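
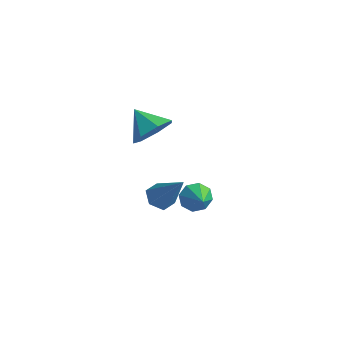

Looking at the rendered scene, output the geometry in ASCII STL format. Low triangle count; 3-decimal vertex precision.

solid 
facet normal -0.817 0.333 -0.472
outer loop
vertex -1.117 -0.058 -3.025
vertex -1.559 -0.261 -2.403
vertex -1.168 0.389 -2.621
endloop
endfacet
facet normal 0.888 0.360 -0.286
outer loop
vertex -1.117 -0.058 -3.025
vertex -1.168 0.389 -2.621
vertex -0.441 -0.719 -1.757
endloop
endfacet
facet normal -0.817 0.333 -0.471
outer loop
vertex -1.168 0.389 -2.621
vertex -1.559 -0.261 -2.403
vertex -1.448 0.455 -2.089
endloop
endfacet
facet normal 0.688 0.669 0.279
outer loop
vertex -1.168 0.389 -2.621
vertex -1.448 0.455 -2.089
vertex -0.441 -0.719 -1.757
endloop
endfacet
facet normal -0.817 0.333 -0.471
outer loop
vertex -1.448 0.455 -2.089
vertex -1.559 -0.261 -2.403
vertex -1.793 0.101 -1.741
endloop
endfacet
facet normal 0.310 0.495 0.811
outer loop
vertex -1.448 0.455 -2.089
vertex -1.793 0.101 -1.741
vertex -0.441 -0.719 -1.757
endloop
endfacet
facet normal -0.816 0.335 -0.471
outer loop
vertex -1.793 0.101 -1.741
vertex -1.559 -0.261 -2.403
vertex -2.002 -0.465 -1.781
endloop
endfacet
facet normal -0.025 -0.061 0.998
outer loop
vertex -1.793 0.101 -1.741
vertex -2.002 -0.465 -1.781
vertex -0.441 -0.719 -1.757
endloop
endfacet
facet normal -0.816 0.333 -0.472
outer loop
vertex -2.002 -0.465 -1.781
vertex -1.559 -0.261 -2.403
vertex -1.951 -0.912 -2.185
endloop
endfacet
facet normal -0.121 -0.673 0.730
outer loop
vertex -2.002 -0.465 -1.781
vertex -1.951 -0.912 -2.185
vertex -0.441 -0.719 -1.757
endloop
endfacet
facet normal -0.816 0.333 -0.472
outer loop
vertex -1.951 -0.912 -2.185
vertex -1.559 -0.261 -2.403
vertex -1.671 -0.978 -2.716
endloop
endfacet
facet normal 0.079 -0.983 0.164
outer loop
vertex -1.951 -0.912 -2.185
vertex -1.671 -0.978 -2.716
vertex -0.441 -0.719 -1.757
endloop
endfacet
facet normal -0.817 0.333 -0.470
outer loop
vertex -1.671 -0.978 -2.716
vertex -1.559 -0.261 -2.403
vertex -1.326 -0.624 -3.065
endloop
endfacet
facet normal 0.458 -0.809 -0.368
outer loop
vertex -1.671 -0.978 -2.716
vertex -1.326 -0.624 -3.065
vertex -0.441 -0.719 -1.757
endloop
endfacet
facet normal -0.816 0.335 -0.471
outer loop
vertex -1.326 -0.624 -3.065
vertex -1.559 -0.261 -2.403
vertex -1.117 -0.058 -3.025
endloop
endfacet
facet normal 0.793 -0.253 -0.555
outer loop
vertex -1.326 -0.624 -3.065
vertex -1.117 -0.058 -3.025
vertex -0.441 -0.719 -1.757
endloop
endfacet
facet normal -0.605 -0.120 -0.787
outer loop
vertex -0.872 -1.94 -1.485
vertex -1.28 -2.421 -1.098
vertex -1.444 -1.699 -1.082
endloop
endfacet
facet normal 0.354 0.934 -0.056
outer loop
vertex -0.872 -1.94 -1.485
vertex -1.444 -1.699 -1.082
vertex 0.04 -2.159 0.618
endloop
endfacet
facet normal -0.606 -0.120 -0.786
outer loop
vertex -1.444 -1.699 -1.082
vertex -1.28 -2.421 -1.098
vertex -1.852 -2.18 -0.694
endloop
endfacet
facet normal -0.380 0.754 0.536
outer loop
vertex -1.444 -1.699 -1.082
vertex -1.852 -2.18 -0.694
vertex 0.04 -2.159 0.618
endloop
endfacet
facet normal -0.606 -0.120 -0.786
outer loop
vertex -1.852 -2.18 -0.694
vertex -1.28 -2.421 -1.098
vertex -1.688 -2.902 -0.71
endloop
endfacet
facet normal -0.563 -0.146 0.814
outer loop
vertex -1.852 -2.18 -0.694
vertex -1.688 -2.902 -0.71
vertex 0.04 -2.159 0.618
endloop
endfacet
facet normal -0.605 -0.121 -0.787
outer loop
vertex -1.688 -2.902 -0.71
vertex -1.28 -2.421 -1.098
vertex -1.116 -3.142 -1.113
endloop
endfacet
facet normal -0.011 -0.866 0.500
outer loop
vertex -1.688 -2.902 -0.71
vertex -1.116 -3.142 -1.113
vertex 0.04 -2.159 0.618
endloop
endfacet
facet normal -0.605 -0.121 -0.787
outer loop
vertex -1.116 -3.142 -1.113
vertex -1.28 -2.421 -1.098
vertex -0.708 -2.662 -1.501
endloop
endfacet
facet normal 0.721 -0.687 -0.091
outer loop
vertex -1.116 -3.142 -1.113
vertex -0.708 -2.662 -1.501
vertex 0.04 -2.159 0.618
endloop
endfacet
facet normal -0.605 -0.120 -0.787
outer loop
vertex -0.708 -2.662 -1.501
vertex -1.28 -2.421 -1.098
vertex -0.872 -1.94 -1.485
endloop
endfacet
facet normal 0.904 0.214 -0.370
outer loop
vertex -0.708 -2.662 -1.501
vertex -0.872 -1.94 -1.485
vertex 0.04 -2.159 0.618
endloop
endfacet
facet normal 0.808 0.108 -0.579
outer loop
vertex -0.703 -2.944 4.155
vertex -1.314 -2.732 3.341
vertex -0.906 -2.073 4.034
endloop
endfacet
facet normal 0.018 0.142 0.990
outer loop
vertex -0.703 -2.944 4.155
vertex -0.906 -2.073 4.034
vertex -2.486 -2.888 4.179
endloop
endfacet
facet normal 0.809 0.108 -0.578
outer loop
vertex -0.906 -2.073 4.034
vertex -1.314 -2.732 3.341
vertex -1.416 -1.698 3.391
endloop
endfacet
facet normal -0.302 0.700 0.647
outer loop
vertex -0.906 -2.073 4.034
vertex -1.416 -1.698 3.391
vertex -2.486 -2.888 4.179
endloop
endfacet
facet normal 0.809 0.108 -0.578
outer loop
vertex -1.416 -1.698 3.391
vertex -1.314 -2.732 3.341
vertex -1.849 -2.102 2.71
endloop
endfacet
facet normal -0.725 0.687 0.053
outer loop
vertex -1.416 -1.698 3.391
vertex -1.849 -2.102 2.71
vertex -2.486 -2.888 4.179
endloop
endfacet
facet normal 0.809 0.108 -0.578
outer loop
vertex -1.849 -2.102 2.71
vertex -1.314 -2.732 3.341
vertex -1.879 -2.98 2.504
endloop
endfacet
facet normal -0.932 0.113 -0.344
outer loop
vertex -1.849 -2.102 2.71
vertex -1.879 -2.98 2.504
vertex -2.486 -2.888 4.179
endloop
endfacet
facet normal 0.809 0.109 -0.578
outer loop
vertex -1.879 -2.98 2.504
vertex -1.314 -2.732 3.341
vertex -1.483 -3.671 2.928
endloop
endfacet
facet normal -0.768 -0.591 -0.246
outer loop
vertex -1.879 -2.98 2.504
vertex -1.483 -3.671 2.928
vertex -2.486 -2.888 4.179
endloop
endfacet
facet normal 0.809 0.109 -0.578
outer loop
vertex -1.483 -3.671 2.928
vertex -1.314 -2.732 3.341
vertex -0.96 -3.655 3.663
endloop
endfacet
facet normal -0.357 -0.893 0.273
outer loop
vertex -1.483 -3.671 2.928
vertex -0.96 -3.655 3.663
vertex -2.486 -2.888 4.179
endloop
endfacet
facet normal 0.808 0.108 -0.579
outer loop
vertex -0.96 -3.655 3.663
vertex -1.314 -2.732 3.341
vertex -0.703 -2.944 4.155
endloop
endfacet
facet normal -0.007 -0.567 0.823
outer loop
vertex -0.96 -3.655 3.663
vertex -0.703 -2.944 4.155
vertex -2.486 -2.888 4.179
endloop
endfacet

endsolid


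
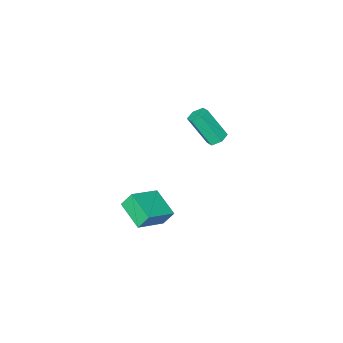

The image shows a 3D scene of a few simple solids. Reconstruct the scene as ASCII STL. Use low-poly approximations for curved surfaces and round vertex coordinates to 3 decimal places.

solid 
facet normal -0.283 0.460 -0.842
outer loop
vertex -2.246 -1.122 0.322
vertex -2.825 -1.328 0.404
vertex -2.653 -0.783 0.644
endloop
endfacet
facet normal 0.699 0.700 0.147
outer loop
vertex -2.246 -1.122 0.322
vertex -2.653 -0.783 0.644
vertex -1.677 -2.046 2.014
endloop
endfacet
facet normal 0.700 0.699 0.146
outer loop
vertex -1.677 -2.046 2.014
vertex -2.653 -0.783 0.644
vertex -2.084 -1.706 2.336
endloop
endfacet
facet normal 0.283 -0.459 0.842
outer loop
vertex -1.677 -2.046 2.014
vertex -2.084 -1.706 2.336
vertex -2.255 -2.252 2.096
endloop
endfacet
facet normal -0.283 0.460 -0.842
outer loop
vertex -2.653 -0.783 0.644
vertex -2.825 -1.328 0.404
vertex -3.232 -0.989 0.726
endloop
endfacet
facet normal -0.219 0.824 0.523
outer loop
vertex -2.653 -0.783 0.644
vertex -3.232 -0.989 0.726
vertex -2.084 -1.706 2.336
endloop
endfacet
facet normal -0.220 0.823 0.524
outer loop
vertex -2.084 -1.706 2.336
vertex -3.232 -0.989 0.726
vertex -2.662 -1.913 2.418
endloop
endfacet
facet normal 0.284 -0.459 0.842
outer loop
vertex -2.084 -1.706 2.336
vertex -2.662 -1.913 2.418
vertex -2.255 -2.252 2.096
endloop
endfacet
facet normal -0.283 0.460 -0.842
outer loop
vertex -3.232 -0.989 0.726
vertex -2.825 -1.328 0.404
vertex -3.403 -1.534 0.486
endloop
endfacet
facet normal -0.918 0.122 0.376
outer loop
vertex -3.232 -0.989 0.726
vertex -3.403 -1.534 0.486
vertex -2.662 -1.913 2.418
endloop
endfacet
facet normal -0.918 0.124 0.376
outer loop
vertex -2.662 -1.913 2.418
vertex -3.403 -1.534 0.486
vertex -2.834 -2.458 2.178
endloop
endfacet
facet normal 0.283 -0.460 0.842
outer loop
vertex -2.662 -1.913 2.418
vertex -2.834 -2.458 2.178
vertex -2.255 -2.252 2.096
endloop
endfacet
facet normal -0.283 0.459 -0.842
outer loop
vertex -3.403 -1.534 0.486
vertex -2.825 -1.328 0.404
vertex -2.996 -1.874 0.164
endloop
endfacet
facet normal -0.700 -0.699 -0.146
outer loop
vertex -3.403 -1.534 0.486
vertex -2.996 -1.874 0.164
vertex -2.834 -2.458 2.178
endloop
endfacet
facet normal -0.699 -0.700 -0.147
outer loop
vertex -2.834 -2.458 2.178
vertex -2.996 -1.874 0.164
vertex -2.427 -2.797 1.856
endloop
endfacet
facet normal 0.283 -0.460 0.842
outer loop
vertex -2.834 -2.458 2.178
vertex -2.427 -2.797 1.856
vertex -2.255 -2.252 2.096
endloop
endfacet
facet normal -0.284 0.459 -0.842
outer loop
vertex -2.996 -1.874 0.164
vertex -2.825 -1.328 0.404
vertex -2.418 -1.667 0.082
endloop
endfacet
facet normal 0.221 -0.823 -0.523
outer loop
vertex -2.996 -1.874 0.164
vertex -2.418 -1.667 0.082
vertex -2.427 -2.797 1.856
endloop
endfacet
facet normal 0.219 -0.823 -0.523
outer loop
vertex -2.427 -2.797 1.856
vertex -2.418 -1.667 0.082
vertex -1.848 -2.591 1.774
endloop
endfacet
facet normal 0.283 -0.460 0.842
outer loop
vertex -2.427 -2.797 1.856
vertex -1.848 -2.591 1.774
vertex -2.255 -2.252 2.096
endloop
endfacet
facet normal -0.283 0.460 -0.842
outer loop
vertex -2.418 -1.667 0.082
vertex -2.825 -1.328 0.404
vertex -2.246 -1.122 0.322
endloop
endfacet
facet normal 0.918 -0.124 -0.377
outer loop
vertex -2.418 -1.667 0.082
vertex -2.246 -1.122 0.322
vertex -1.848 -2.591 1.774
endloop
endfacet
facet normal 0.919 -0.123 -0.376
outer loop
vertex -1.848 -2.591 1.774
vertex -2.246 -1.122 0.322
vertex -1.677 -2.046 2.014
endloop
endfacet
facet normal 0.283 -0.460 0.842
outer loop
vertex -1.848 -2.591 1.774
vertex -1.677 -2.046 2.014
vertex -2.255 -2.252 2.096
endloop
endfacet
facet normal -0.401 0.373 0.837
outer loop
vertex 4.385 0.438 1.521
vertex 4.615 1.987 0.941
vertex 2.736 0.394 0.751
endloop
endfacet
facet normal -0.137 -0.928 0.347
outer loop
vertex 3.125 0.033 -0.061
vertex 4.385 0.438 1.521
vertex 2.736 0.394 0.751
endloop
endfacet
facet normal -0.401 0.373 0.837
outer loop
vertex 2.736 0.394 0.751
vertex 4.615 1.987 0.941
vertex 2.966 1.944 0.171
endloop
endfacet
facet normal -0.906 -0.024 -0.423
outer loop
vertex 2.966 1.944 0.171
vertex 3.125 0.033 -0.061
vertex 2.736 0.394 0.751
endloop
endfacet
facet normal 0.906 0.024 0.423
outer loop
vertex 4.385 0.438 1.521
vertex 5.004 1.626 0.129
vertex 4.615 1.987 0.941
endloop
endfacet
facet normal -0.138 -0.928 0.347
outer loop
vertex 4.774 0.076 0.709
vertex 4.385 0.438 1.521
vertex 3.125 0.033 -0.061
endloop
endfacet
facet normal 0.906 0.024 0.423
outer loop
vertex 4.774 0.076 0.709
vertex 5.004 1.626 0.129
vertex 4.385 0.438 1.521
endloop
endfacet
facet normal 0.138 0.928 -0.347
outer loop
vertex 4.615 1.987 0.941
vertex 5.004 1.626 0.129
vertex 2.966 1.944 0.171
endloop
endfacet
facet normal -0.906 -0.024 -0.423
outer loop
vertex 3.355 1.582 -0.641
vertex 3.125 0.033 -0.061
vertex 2.966 1.944 0.171
endloop
endfacet
facet normal 0.138 0.928 -0.348
outer loop
vertex 2.966 1.944 0.171
vertex 5.004 1.626 0.129
vertex 3.355 1.582 -0.641
endloop
endfacet
facet normal 0.401 -0.373 -0.837
outer loop
vertex 3.355 1.582 -0.641
vertex 4.774 0.076 0.709
vertex 3.125 0.033 -0.061
endloop
endfacet
facet normal 0.401 -0.373 -0.837
outer loop
vertex 5.004 1.626 0.129
vertex 4.774 0.076 0.709
vertex 3.355 1.582 -0.641
endloop
endfacet

endsolid


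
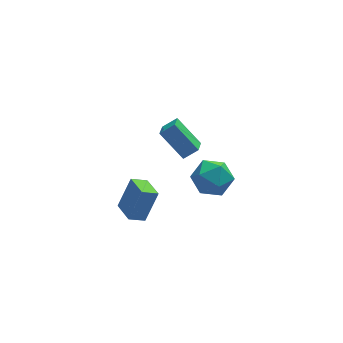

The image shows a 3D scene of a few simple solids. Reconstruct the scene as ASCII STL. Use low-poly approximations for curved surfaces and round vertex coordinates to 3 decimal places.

solid 
facet normal -0.792 0.055 -0.607
outer loop
vertex -2.225 -0.457 3.996
vertex -1.853 0.402 3.589
vertex -1.252 -1.527 2.629
endloop
endfacet
facet normal -0.365 -0.841 0.399
outer loop
vertex -0.467 -1.582 3.231
vertex -2.225 -0.457 3.996
vertex -1.252 -1.527 2.629
endloop
endfacet
facet normal -0.792 0.055 -0.607
outer loop
vertex -1.252 -1.527 2.629
vertex -1.853 0.402 3.589
vertex -0.88 -0.668 2.222
endloop
endfacet
facet normal 0.489 -0.537 -0.687
outer loop
vertex -0.88 -0.668 2.222
vertex -0.467 -1.582 3.231
vertex -1.252 -1.527 2.629
endloop
endfacet
facet normal -0.489 0.537 0.687
outer loop
vertex -2.225 -0.457 3.996
vertex -1.068 0.347 4.191
vertex -1.853 0.402 3.589
endloop
endfacet
facet normal -0.365 -0.841 0.399
outer loop
vertex -1.44 -0.512 4.598
vertex -2.225 -0.457 3.996
vertex -0.467 -1.582 3.231
endloop
endfacet
facet normal -0.489 0.537 0.687
outer loop
vertex -1.44 -0.512 4.598
vertex -1.068 0.347 4.191
vertex -2.225 -0.457 3.996
endloop
endfacet
facet normal 0.365 0.841 -0.399
outer loop
vertex -1.853 0.402 3.589
vertex -1.068 0.347 4.191
vertex -0.88 -0.668 2.222
endloop
endfacet
facet normal 0.489 -0.537 -0.687
outer loop
vertex -0.095 -0.723 2.824
vertex -0.467 -1.582 3.231
vertex -0.88 -0.668 2.222
endloop
endfacet
facet normal 0.365 0.841 -0.399
outer loop
vertex -0.88 -0.668 2.222
vertex -1.068 0.347 4.191
vertex -0.095 -0.723 2.824
endloop
endfacet
facet normal 0.792 -0.055 0.607
outer loop
vertex -0.095 -0.723 2.824
vertex -1.44 -0.512 4.598
vertex -0.467 -1.582 3.231
endloop
endfacet
facet normal 0.792 -0.055 0.607
outer loop
vertex -1.068 0.347 4.191
vertex -1.44 -0.512 4.598
vertex -0.095 -0.723 2.824
endloop
endfacet
facet normal -0.437 -0.247 -0.865
outer loop
vertex -3.922 -0.341 -3.434
vertex -4.167 1.11 -3.725
vertex -3.002 -0.282 -3.916
endloop
endfacet
facet normal 0.164 -0.967 0.194
outer loop
vertex -2.133 0.21 -2.195
vertex -3.922 -0.341 -3.434
vertex -3.002 -0.282 -3.916
endloop
endfacet
facet normal -0.437 -0.247 -0.865
outer loop
vertex -3.002 -0.282 -3.916
vertex -4.167 1.11 -3.725
vertex -3.247 1.169 -4.207
endloop
endfacet
facet normal 0.885 0.057 -0.463
outer loop
vertex -3.247 1.169 -4.207
vertex -2.133 0.21 -2.195
vertex -3.002 -0.282 -3.916
endloop
endfacet
facet normal -0.885 -0.057 0.463
outer loop
vertex -3.922 -0.341 -3.434
vertex -3.298 1.602 -2.004
vertex -4.167 1.11 -3.725
endloop
endfacet
facet normal 0.164 -0.967 0.194
outer loop
vertex -3.053 0.151 -1.713
vertex -3.922 -0.341 -3.434
vertex -2.133 0.21 -2.195
endloop
endfacet
facet normal -0.885 -0.057 0.463
outer loop
vertex -3.053 0.151 -1.713
vertex -3.298 1.602 -2.004
vertex -3.922 -0.341 -3.434
endloop
endfacet
facet normal -0.164 0.967 -0.194
outer loop
vertex -4.167 1.11 -3.725
vertex -3.298 1.602 -2.004
vertex -3.247 1.169 -4.207
endloop
endfacet
facet normal 0.885 0.057 -0.463
outer loop
vertex -2.378 1.661 -2.486
vertex -2.133 0.21 -2.195
vertex -3.247 1.169 -4.207
endloop
endfacet
facet normal -0.164 0.967 -0.194
outer loop
vertex -3.247 1.169 -4.207
vertex -3.298 1.602 -2.004
vertex -2.378 1.661 -2.486
endloop
endfacet
facet normal 0.437 0.247 0.865
outer loop
vertex -2.378 1.661 -2.486
vertex -3.053 0.151 -1.713
vertex -2.133 0.21 -2.195
endloop
endfacet
facet normal 0.437 0.247 0.865
outer loop
vertex -3.298 1.602 -2.004
vertex -3.053 0.151 -1.713
vertex -2.378 1.661 -2.486
endloop
endfacet
facet normal -0.973 -0.190 0.128
outer loop
vertex -0.421 0.105 -1.0
vertex -0.216 -1.106 -1.241
vertex -0.144 -0.681 -0.066
endloop
endfacet
facet normal -0.767 0.361 0.531
outer loop
vertex -0.421 0.105 -1.0
vertex -0.144 -0.681 -0.066
vertex 0.37 0.459 -0.098
endloop
endfacet
facet normal -0.498 0.861 0.099
outer loop
vertex -0.421 0.105 -1.0
vertex 0.37 0.459 -0.098
vertex 0.617 0.739 -1.292
endloop
endfacet
facet normal -0.539 0.619 -0.571
outer loop
vertex -0.421 0.105 -1.0
vertex 0.617 0.739 -1.292
vertex 0.255 -0.228 -1.999
endloop
endfacet
facet normal -0.833 -0.031 -0.553
outer loop
vertex -0.421 0.105 -1.0
vertex 0.255 -0.228 -1.999
vertex -0.216 -1.106 -1.241
endloop
endfacet
facet normal -0.243 0.137 0.960
outer loop
vertex 0.37 0.459 -0.098
vertex -0.144 -0.681 -0.066
vertex 1.065 -0.532 0.219
endloop
endfacet
facet normal -0.577 -0.756 0.309
outer loop
vertex -0.144 -0.681 -0.066
vertex -0.216 -1.106 -1.241
vertex 0.703 -1.499 -0.488
endloop
endfacet
facet normal -0.349 -0.498 -0.794
outer loop
vertex -0.216 -1.106 -1.241
vertex 0.255 -0.228 -1.999
vertex 0.95 -1.219 -1.682
endloop
endfacet
facet normal 0.126 0.554 -0.823
outer loop
vertex 0.255 -0.228 -1.999
vertex 0.617 0.739 -1.292
vertex 1.464 -0.079 -1.714
endloop
endfacet
facet normal 0.191 0.946 0.261
outer loop
vertex 0.617 0.739 -1.292
vertex 0.37 0.459 -0.098
vertex 1.536 0.346 -0.539
endloop
endfacet
facet normal 0.539 -0.619 0.571
outer loop
vertex 1.741 -0.865 -0.78
vertex 1.065 -0.532 0.219
vertex 0.703 -1.499 -0.488
endloop
endfacet
facet normal 0.498 -0.861 -0.099
outer loop
vertex 1.741 -0.865 -0.78
vertex 0.703 -1.499 -0.488
vertex 0.95 -1.219 -1.682
endloop
endfacet
facet normal 0.767 -0.361 -0.531
outer loop
vertex 1.741 -0.865 -0.78
vertex 0.95 -1.219 -1.682
vertex 1.464 -0.079 -1.714
endloop
endfacet
facet normal 0.973 0.190 -0.128
outer loop
vertex 1.741 -0.865 -0.78
vertex 1.464 -0.079 -1.714
vertex 1.536 0.346 -0.539
endloop
endfacet
facet normal 0.833 0.031 0.553
outer loop
vertex 1.741 -0.865 -0.78
vertex 1.536 0.346 -0.539
vertex 1.065 -0.532 0.219
endloop
endfacet
facet normal -0.126 -0.554 0.823
outer loop
vertex 0.703 -1.499 -0.488
vertex 1.065 -0.532 0.219
vertex -0.144 -0.681 -0.066
endloop
endfacet
facet normal -0.191 -0.946 -0.261
outer loop
vertex 0.95 -1.219 -1.682
vertex 0.703 -1.499 -0.488
vertex -0.216 -1.106 -1.241
endloop
endfacet
facet normal 0.243 -0.137 -0.960
outer loop
vertex 1.464 -0.079 -1.714
vertex 0.95 -1.219 -1.682
vertex 0.255 -0.228 -1.999
endloop
endfacet
facet normal 0.577 0.756 -0.309
outer loop
vertex 1.536 0.346 -0.539
vertex 1.464 -0.079 -1.714
vertex 0.617 0.739 -1.292
endloop
endfacet
facet normal 0.349 0.498 0.794
outer loop
vertex 1.065 -0.532 0.219
vertex 1.536 0.346 -0.539
vertex 0.37 0.459 -0.098
endloop
endfacet

endsolid


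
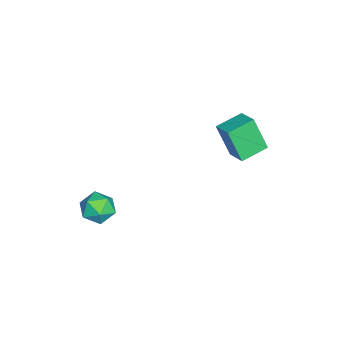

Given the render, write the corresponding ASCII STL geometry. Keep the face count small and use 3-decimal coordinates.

solid 
facet normal 0.427 0.777 0.462
outer loop
vertex 3.341 0.049 -0.348
vertex 3.217 -0.27 0.304
vertex 3.845 -0.401 -0.057
endloop
endfacet
facet normal 0.712 0.677 -0.186
outer loop
vertex 3.341 0.049 -0.348
vertex 3.845 -0.401 -0.057
vertex 3.692 -0.437 -0.775
endloop
endfacet
facet normal 0.186 0.721 -0.668
outer loop
vertex 3.341 0.049 -0.348
vertex 3.692 -0.437 -0.775
vertex 2.968 -0.328 -0.859
endloop
endfacet
facet normal -0.423 0.849 -0.317
outer loop
vertex 3.341 0.049 -0.348
vertex 2.968 -0.328 -0.859
vertex 2.675 -0.225 -0.192
endloop
endfacet
facet normal -0.274 0.883 0.380
outer loop
vertex 3.341 0.049 -0.348
vertex 2.675 -0.225 -0.192
vertex 3.217 -0.27 0.304
endloop
endfacet
facet normal 0.978 0.016 -0.209
outer loop
vertex 3.692 -0.437 -0.775
vertex 3.845 -0.401 -0.057
vertex 3.785 -1.055 -0.388
endloop
endfacet
facet normal 0.518 0.178 0.837
outer loop
vertex 3.845 -0.401 -0.057
vertex 3.217 -0.27 0.304
vertex 3.492 -0.952 0.279
endloop
endfacet
facet normal -0.617 0.349 0.706
outer loop
vertex 3.217 -0.27 0.304
vertex 2.675 -0.225 -0.192
vertex 2.768 -0.843 0.195
endloop
endfacet
facet normal -0.858 0.292 -0.422
outer loop
vertex 2.675 -0.225 -0.192
vertex 2.968 -0.328 -0.859
vertex 2.615 -0.879 -0.523
endloop
endfacet
facet normal 0.128 0.088 -0.988
outer loop
vertex 2.968 -0.328 -0.859
vertex 3.692 -0.437 -0.775
vertex 3.243 -1.01 -0.884
endloop
endfacet
facet normal 0.423 -0.849 0.317
outer loop
vertex 3.119 -1.329 -0.232
vertex 3.785 -1.055 -0.388
vertex 3.492 -0.952 0.279
endloop
endfacet
facet normal -0.186 -0.721 0.668
outer loop
vertex 3.119 -1.329 -0.232
vertex 3.492 -0.952 0.279
vertex 2.768 -0.843 0.195
endloop
endfacet
facet normal -0.712 -0.677 0.186
outer loop
vertex 3.119 -1.329 -0.232
vertex 2.768 -0.843 0.195
vertex 2.615 -0.879 -0.523
endloop
endfacet
facet normal -0.427 -0.777 -0.462
outer loop
vertex 3.119 -1.329 -0.232
vertex 2.615 -0.879 -0.523
vertex 3.243 -1.01 -0.884
endloop
endfacet
facet normal 0.274 -0.883 -0.380
outer loop
vertex 3.119 -1.329 -0.232
vertex 3.243 -1.01 -0.884
vertex 3.785 -1.055 -0.388
endloop
endfacet
facet normal 0.858 -0.292 0.422
outer loop
vertex 3.492 -0.952 0.279
vertex 3.785 -1.055 -0.388
vertex 3.845 -0.401 -0.057
endloop
endfacet
facet normal -0.128 -0.088 0.988
outer loop
vertex 2.768 -0.843 0.195
vertex 3.492 -0.952 0.279
vertex 3.217 -0.27 0.304
endloop
endfacet
facet normal -0.978 -0.016 0.209
outer loop
vertex 2.615 -0.879 -0.523
vertex 2.768 -0.843 0.195
vertex 2.675 -0.225 -0.192
endloop
endfacet
facet normal -0.518 -0.178 -0.837
outer loop
vertex 3.243 -1.01 -0.884
vertex 2.615 -0.879 -0.523
vertex 2.968 -0.328 -0.859
endloop
endfacet
facet normal 0.617 -0.349 -0.706
outer loop
vertex 3.785 -1.055 -0.388
vertex 3.243 -1.01 -0.884
vertex 3.692 -0.437 -0.775
endloop
endfacet
facet normal -0.728 -0.588 -0.354
outer loop
vertex -1.504 2.822 0.754
vertex -2.298 3.661 0.993
vertex -1.3 3.415 -0.652
endloop
endfacet
facet normal 0.673 -0.711 -0.202
outer loop
vertex -0.602 3.979 -0.313
vertex -1.504 2.822 0.754
vertex -1.3 3.415 -0.652
endloop
endfacet
facet normal -0.727 -0.589 -0.353
outer loop
vertex -1.3 3.415 -0.652
vertex -2.298 3.661 0.993
vertex -2.095 4.254 -0.413
endloop
endfacet
facet normal 0.132 0.385 -0.913
outer loop
vertex -2.095 4.254 -0.413
vertex -0.602 3.979 -0.313
vertex -1.3 3.415 -0.652
endloop
endfacet
facet normal -0.132 -0.385 0.913
outer loop
vertex -1.504 2.822 0.754
vertex -1.6 4.225 1.332
vertex -2.298 3.661 0.993
endloop
endfacet
facet normal 0.673 -0.712 -0.203
outer loop
vertex -0.805 3.386 1.093
vertex -1.504 2.822 0.754
vertex -0.602 3.979 -0.313
endloop
endfacet
facet normal -0.132 -0.385 0.913
outer loop
vertex -0.805 3.386 1.093
vertex -1.6 4.225 1.332
vertex -1.504 2.822 0.754
endloop
endfacet
facet normal -0.673 0.711 0.203
outer loop
vertex -2.298 3.661 0.993
vertex -1.6 4.225 1.332
vertex -2.095 4.254 -0.413
endloop
endfacet
facet normal 0.132 0.385 -0.913
outer loop
vertex -1.396 4.818 -0.074
vertex -0.602 3.979 -0.313
vertex -2.095 4.254 -0.413
endloop
endfacet
facet normal -0.673 0.712 0.203
outer loop
vertex -2.095 4.254 -0.413
vertex -1.6 4.225 1.332
vertex -1.396 4.818 -0.074
endloop
endfacet
facet normal 0.728 0.588 0.353
outer loop
vertex -1.396 4.818 -0.074
vertex -0.805 3.386 1.093
vertex -0.602 3.979 -0.313
endloop
endfacet
facet normal 0.727 0.588 0.354
outer loop
vertex -1.6 4.225 1.332
vertex -0.805 3.386 1.093
vertex -1.396 4.818 -0.074
endloop
endfacet

endsolid


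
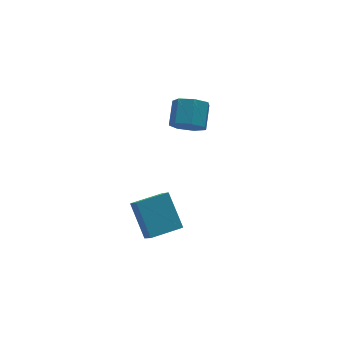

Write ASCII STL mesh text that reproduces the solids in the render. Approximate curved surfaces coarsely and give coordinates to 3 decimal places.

solid 
facet normal -0.993 0.100 -0.069
outer loop
vertex -2.605 -0.605 -2.377
vertex -2.417 0.435 -3.579
vertex -2.67 -2.24 -3.803
endloop
endfacet
facet normal -0.118 -0.650 0.751
outer loop
vertex -0.923 -2.415 -3.681
vertex -2.605 -0.605 -2.377
vertex -2.67 -2.24 -3.803
endloop
endfacet
facet normal -0.993 0.100 -0.069
outer loop
vertex -2.67 -2.24 -3.803
vertex -2.417 0.435 -3.579
vertex -2.482 -1.2 -5.004
endloop
endfacet
facet normal -0.030 -0.753 -0.657
outer loop
vertex -2.482 -1.2 -5.004
vertex -0.923 -2.415 -3.681
vertex -2.67 -2.24 -3.803
endloop
endfacet
facet normal 0.030 0.754 0.657
outer loop
vertex -2.605 -0.605 -2.377
vertex -0.67 0.26 -3.457
vertex -2.417 0.435 -3.579
endloop
endfacet
facet normal -0.117 -0.650 0.751
outer loop
vertex -0.858 -0.78 -2.256
vertex -2.605 -0.605 -2.377
vertex -0.923 -2.415 -3.681
endloop
endfacet
facet normal 0.030 0.753 0.657
outer loop
vertex -0.858 -0.78 -2.256
vertex -0.67 0.26 -3.457
vertex -2.605 -0.605 -2.377
endloop
endfacet
facet normal 0.118 0.650 -0.751
outer loop
vertex -2.417 0.435 -3.579
vertex -0.67 0.26 -3.457
vertex -2.482 -1.2 -5.004
endloop
endfacet
facet normal -0.030 -0.754 -0.657
outer loop
vertex -0.735 -1.375 -4.883
vertex -0.923 -2.415 -3.681
vertex -2.482 -1.2 -5.004
endloop
endfacet
facet normal 0.117 0.650 -0.751
outer loop
vertex -2.482 -1.2 -5.004
vertex -0.67 0.26 -3.457
vertex -0.735 -1.375 -4.883
endloop
endfacet
facet normal 0.993 -0.100 0.069
outer loop
vertex -0.735 -1.375 -4.883
vertex -0.858 -0.78 -2.256
vertex -0.923 -2.415 -3.681
endloop
endfacet
facet normal 0.993 -0.100 0.069
outer loop
vertex -0.67 0.26 -3.457
vertex -0.858 -0.78 -2.256
vertex -0.735 -1.375 -4.883
endloop
endfacet
facet normal -0.509 -0.675 -0.534
outer loop
vertex 1.523 -0.368 1.495
vertex 0.69 -0.022 1.852
vertex 1.166 0.252 1.052
endloop
endfacet
facet normal 0.749 -0.042 -0.662
outer loop
vertex 1.523 -0.368 1.495
vertex 1.166 0.252 1.052
vertex 2.282 0.636 2.291
endloop
endfacet
facet normal 0.749 -0.041 -0.662
outer loop
vertex 2.282 0.636 2.291
vertex 1.166 0.252 1.052
vertex 1.925 1.257 1.849
endloop
endfacet
facet normal 0.510 0.674 0.535
outer loop
vertex 2.282 0.636 2.291
vertex 1.925 1.257 1.849
vertex 1.45 0.982 2.648
endloop
endfacet
facet normal -0.510 -0.674 -0.534
outer loop
vertex 1.166 0.252 1.052
vertex 0.69 -0.022 1.852
vertex 0.451 0.666 1.212
endloop
endfacet
facet normal 0.135 0.551 -0.823
outer loop
vertex 1.166 0.252 1.052
vertex 0.451 0.666 1.212
vertex 1.925 1.257 1.849
endloop
endfacet
facet normal 0.135 0.551 -0.823
outer loop
vertex 1.925 1.257 1.849
vertex 0.451 0.666 1.212
vertex 1.21 1.671 2.009
endloop
endfacet
facet normal 0.510 0.674 0.535
outer loop
vertex 1.925 1.257 1.849
vertex 1.21 1.671 2.009
vertex 1.45 0.982 2.648
endloop
endfacet
facet normal -0.509 -0.674 -0.535
outer loop
vertex 0.451 0.666 1.212
vertex 0.69 -0.022 1.852
vertex -0.084 0.562 1.853
endloop
endfacet
facet normal -0.580 0.728 -0.366
outer loop
vertex 0.451 0.666 1.212
vertex -0.084 0.562 1.853
vertex 1.21 1.671 2.009
endloop
endfacet
facet normal -0.580 0.728 -0.365
outer loop
vertex 1.21 1.671 2.009
vertex -0.084 0.562 1.853
vertex 0.675 1.566 2.65
endloop
endfacet
facet normal 0.509 0.674 0.535
outer loop
vertex 1.21 1.671 2.009
vertex 0.675 1.566 2.65
vertex 1.45 0.982 2.648
endloop
endfacet
facet normal -0.509 -0.674 -0.535
outer loop
vertex -0.084 0.562 1.853
vertex 0.69 -0.022 1.852
vertex -0.036 0.018 2.493
endloop
endfacet
facet normal -0.859 0.357 0.368
outer loop
vertex -0.084 0.562 1.853
vertex -0.036 0.018 2.493
vertex 0.675 1.566 2.65
endloop
endfacet
facet normal -0.859 0.357 0.368
outer loop
vertex 0.675 1.566 2.65
vertex -0.036 0.018 2.493
vertex 0.723 1.022 3.29
endloop
endfacet
facet normal 0.509 0.674 0.535
outer loop
vertex 0.675 1.566 2.65
vertex 0.723 1.022 3.29
vertex 1.45 0.982 2.648
endloop
endfacet
facet normal -0.510 -0.674 -0.535
outer loop
vertex -0.036 0.018 2.493
vertex 0.69 -0.022 1.852
vertex 0.559 -0.557 2.65
endloop
endfacet
facet normal -0.491 -0.283 0.824
outer loop
vertex -0.036 0.018 2.493
vertex 0.559 -0.557 2.65
vertex 0.723 1.022 3.29
endloop
endfacet
facet normal -0.491 -0.283 0.824
outer loop
vertex 0.723 1.022 3.29
vertex 0.559 -0.557 2.65
vertex 1.318 0.448 3.447
endloop
endfacet
facet normal 0.509 0.674 0.535
outer loop
vertex 0.723 1.022 3.29
vertex 1.318 0.448 3.447
vertex 1.45 0.982 2.648
endloop
endfacet
facet normal -0.509 -0.674 -0.535
outer loop
vertex 0.559 -0.557 2.65
vertex 0.69 -0.022 1.852
vertex 1.253 -0.728 2.206
endloop
endfacet
facet normal 0.247 -0.710 0.660
outer loop
vertex 0.559 -0.557 2.65
vertex 1.253 -0.728 2.206
vertex 1.318 0.448 3.447
endloop
endfacet
facet normal 0.246 -0.710 0.660
outer loop
vertex 1.318 0.448 3.447
vertex 1.253 -0.728 2.206
vertex 2.012 0.276 3.003
endloop
endfacet
facet normal 0.509 0.674 0.535
outer loop
vertex 1.318 0.448 3.447
vertex 2.012 0.276 3.003
vertex 1.45 0.982 2.648
endloop
endfacet
facet normal -0.509 -0.674 -0.535
outer loop
vertex 1.253 -0.728 2.206
vertex 0.69 -0.022 1.852
vertex 1.523 -0.368 1.495
endloop
endfacet
facet normal 0.798 -0.602 -0.002
outer loop
vertex 1.253 -0.728 2.206
vertex 1.523 -0.368 1.495
vertex 2.012 0.276 3.003
endloop
endfacet
facet normal 0.798 -0.602 -0.002
outer loop
vertex 2.012 0.276 3.003
vertex 1.523 -0.368 1.495
vertex 2.282 0.636 2.291
endloop
endfacet
facet normal 0.510 0.674 0.534
outer loop
vertex 2.012 0.276 3.003
vertex 2.282 0.636 2.291
vertex 1.45 0.982 2.648
endloop
endfacet

endsolid


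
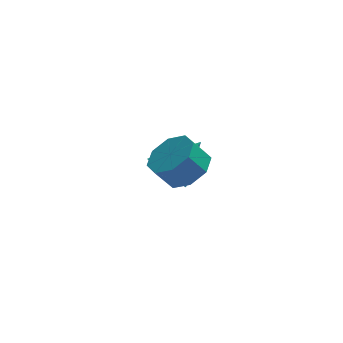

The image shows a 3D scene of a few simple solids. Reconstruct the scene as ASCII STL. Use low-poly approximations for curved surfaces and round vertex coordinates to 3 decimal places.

solid 
facet normal 0.579 0.076 -0.812
outer loop
vertex 2.358 -0.891 0.504
vertex 1.592 -0.871 -0.04
vertex 2.116 -0.222 0.394
endloop
endfacet
facet normal 0.743 0.361 0.563
outer loop
vertex 2.358 -0.891 0.504
vertex 2.116 -0.222 0.394
vertex 1.774 -0.968 1.324
endloop
endfacet
facet normal 0.743 0.362 0.563
outer loop
vertex 1.774 -0.968 1.324
vertex 2.116 -0.222 0.394
vertex 1.532 -0.3 1.214
endloop
endfacet
facet normal -0.579 -0.076 0.812
outer loop
vertex 1.774 -0.968 1.324
vertex 1.532 -0.3 1.214
vertex 1.008 -0.949 0.78
endloop
endfacet
facet normal 0.579 0.076 -0.812
outer loop
vertex 2.116 -0.222 0.394
vertex 1.592 -0.871 -0.04
vertex 1.566 0.066 0.029
endloop
endfacet
facet normal 0.286 0.913 0.290
outer loop
vertex 2.116 -0.222 0.394
vertex 1.566 0.066 0.029
vertex 1.532 -0.3 1.214
endloop
endfacet
facet normal 0.286 0.913 0.290
outer loop
vertex 1.532 -0.3 1.214
vertex 1.566 0.066 0.029
vertex 0.982 -0.012 0.85
endloop
endfacet
facet normal -0.578 -0.077 0.812
outer loop
vertex 1.532 -0.3 1.214
vertex 0.982 -0.012 0.85
vertex 1.008 -0.949 0.78
endloop
endfacet
facet normal 0.578 0.076 -0.813
outer loop
vertex 1.566 0.066 0.029
vertex 1.592 -0.871 -0.04
vertex 1.032 -0.195 -0.375
endloop
endfacet
facet normal -0.338 0.929 -0.153
outer loop
vertex 1.566 0.066 0.029
vertex 1.032 -0.195 -0.375
vertex 0.982 -0.012 0.85
endloop
endfacet
facet normal -0.337 0.929 -0.153
outer loop
vertex 0.982 -0.012 0.85
vertex 1.032 -0.195 -0.375
vertex 0.448 -0.272 0.445
endloop
endfacet
facet normal -0.579 -0.077 0.812
outer loop
vertex 0.982 -0.012 0.85
vertex 0.448 -0.272 0.445
vertex 1.008 -0.949 0.78
endloop
endfacet
facet normal 0.579 0.077 -0.812
outer loop
vertex 1.032 -0.195 -0.375
vertex 1.592 -0.871 -0.04
vertex 0.826 -0.852 -0.584
endloop
endfacet
facet normal -0.764 0.401 -0.506
outer loop
vertex 1.032 -0.195 -0.375
vertex 0.826 -0.852 -0.584
vertex 0.448 -0.272 0.445
endloop
endfacet
facet normal -0.764 0.401 -0.506
outer loop
vertex 0.448 -0.272 0.445
vertex 0.826 -0.852 -0.584
vertex 0.242 -0.929 0.236
endloop
endfacet
facet normal -0.579 -0.077 0.812
outer loop
vertex 0.448 -0.272 0.445
vertex 0.242 -0.929 0.236
vertex 1.008 -0.949 0.78
endloop
endfacet
facet normal 0.579 0.076 -0.812
outer loop
vertex 0.826 -0.852 -0.584
vertex 1.592 -0.871 -0.04
vertex 1.068 -1.52 -0.474
endloop
endfacet
facet normal -0.743 -0.362 -0.563
outer loop
vertex 0.826 -0.852 -0.584
vertex 1.068 -1.52 -0.474
vertex 0.242 -0.929 0.236
endloop
endfacet
facet normal -0.743 -0.361 -0.563
outer loop
vertex 0.242 -0.929 0.236
vertex 1.068 -1.52 -0.474
vertex 0.484 -1.598 0.346
endloop
endfacet
facet normal -0.579 -0.076 0.812
outer loop
vertex 0.242 -0.929 0.236
vertex 0.484 -1.598 0.346
vertex 1.008 -0.949 0.78
endloop
endfacet
facet normal 0.578 0.077 -0.812
outer loop
vertex 1.068 -1.52 -0.474
vertex 1.592 -0.871 -0.04
vertex 1.618 -1.808 -0.11
endloop
endfacet
facet normal -0.286 -0.913 -0.290
outer loop
vertex 1.068 -1.52 -0.474
vertex 1.618 -1.808 -0.11
vertex 0.484 -1.598 0.346
endloop
endfacet
facet normal -0.286 -0.913 -0.290
outer loop
vertex 0.484 -1.598 0.346
vertex 1.618 -1.808 -0.11
vertex 1.034 -1.886 0.711
endloop
endfacet
facet normal -0.579 -0.076 0.812
outer loop
vertex 0.484 -1.598 0.346
vertex 1.034 -1.886 0.711
vertex 1.008 -0.949 0.78
endloop
endfacet
facet normal 0.579 0.077 -0.812
outer loop
vertex 1.618 -1.808 -0.11
vertex 1.592 -0.871 -0.04
vertex 2.152 -1.548 0.295
endloop
endfacet
facet normal 0.337 -0.929 0.152
outer loop
vertex 1.618 -1.808 -0.11
vertex 2.152 -1.548 0.295
vertex 1.034 -1.886 0.711
endloop
endfacet
facet normal 0.338 -0.929 0.153
outer loop
vertex 1.034 -1.886 0.711
vertex 2.152 -1.548 0.295
vertex 1.568 -1.625 1.115
endloop
endfacet
facet normal -0.578 -0.076 0.813
outer loop
vertex 1.034 -1.886 0.711
vertex 1.568 -1.625 1.115
vertex 1.008 -0.949 0.78
endloop
endfacet
facet normal 0.579 0.077 -0.812
outer loop
vertex 2.152 -1.548 0.295
vertex 1.592 -0.871 -0.04
vertex 2.358 -0.891 0.504
endloop
endfacet
facet normal 0.764 -0.401 0.506
outer loop
vertex 2.152 -1.548 0.295
vertex 2.358 -0.891 0.504
vertex 1.568 -1.625 1.115
endloop
endfacet
facet normal 0.764 -0.401 0.506
outer loop
vertex 1.568 -1.625 1.115
vertex 2.358 -0.891 0.504
vertex 1.774 -0.968 1.324
endloop
endfacet
facet normal -0.579 -0.077 0.812
outer loop
vertex 1.568 -1.625 1.115
vertex 1.774 -0.968 1.324
vertex 1.008 -0.949 0.78
endloop
endfacet
facet normal -0.698 -0.453 -0.555
outer loop
vertex 1.55 3.206 -4.002
vertex 1.065 2.988 -3.215
vertex 0.894 3.806 -3.667
endloop
endfacet
facet normal 0.461 0.760 -0.458
outer loop
vertex 1.55 3.206 -4.002
vertex 0.894 3.806 -3.667
vertex 2.335 3.812 -2.205
endloop
endfacet
facet normal -0.697 -0.453 -0.556
outer loop
vertex 0.894 3.806 -3.667
vertex 1.065 2.988 -3.215
vertex 0.409 3.587 -2.88
endloop
endfacet
facet normal -0.171 0.971 0.165
outer loop
vertex 0.894 3.806 -3.667
vertex 0.409 3.587 -2.88
vertex 2.335 3.812 -2.205
endloop
endfacet
facet normal -0.697 -0.453 -0.555
outer loop
vertex 0.409 3.587 -2.88
vertex 1.065 2.988 -3.215
vertex 0.58 2.77 -2.428
endloop
endfacet
facet normal -0.344 0.398 0.850
outer loop
vertex 0.409 3.587 -2.88
vertex 0.58 2.77 -2.428
vertex 2.335 3.812 -2.205
endloop
endfacet
facet normal -0.697 -0.453 -0.555
outer loop
vertex 0.58 2.77 -2.428
vertex 1.065 2.988 -3.215
vertex 1.237 2.17 -2.763
endloop
endfacet
facet normal 0.113 -0.387 0.915
outer loop
vertex 0.58 2.77 -2.428
vertex 1.237 2.17 -2.763
vertex 2.335 3.812 -2.205
endloop
endfacet
facet normal -0.698 -0.453 -0.555
outer loop
vertex 1.237 2.17 -2.763
vertex 1.065 2.988 -3.215
vertex 1.721 2.388 -3.55
endloop
endfacet
facet normal 0.746 -0.598 0.293
outer loop
vertex 1.237 2.17 -2.763
vertex 1.721 2.388 -3.55
vertex 2.335 3.812 -2.205
endloop
endfacet
facet normal -0.698 -0.453 -0.555
outer loop
vertex 1.721 2.388 -3.55
vertex 1.065 2.988 -3.215
vertex 1.55 3.206 -4.002
endloop
endfacet
facet normal 0.919 -0.025 -0.393
outer loop
vertex 1.721 2.388 -3.55
vertex 1.55 3.206 -4.002
vertex 2.335 3.812 -2.205
endloop
endfacet

endsolid


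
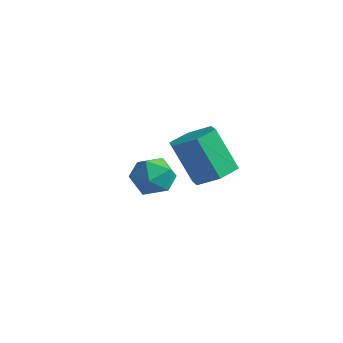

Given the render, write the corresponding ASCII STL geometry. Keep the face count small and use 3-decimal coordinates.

solid 
facet normal 0.518 0.023 -0.855
outer loop
vertex 2.217 2.424 1.407
vertex 1.472 2.081 0.947
vertex 1.581 3.011 1.038
endloop
endfacet
facet normal 0.525 0.781 0.338
outer loop
vertex 2.217 2.424 1.407
vertex 1.581 3.011 1.038
vertex 1.233 2.381 3.032
endloop
endfacet
facet normal 0.525 0.781 0.338
outer loop
vertex 1.233 2.381 3.032
vertex 1.581 3.011 1.038
vertex 0.598 2.968 2.663
endloop
endfacet
facet normal -0.517 -0.022 0.856
outer loop
vertex 1.233 2.381 3.032
vertex 0.598 2.968 2.663
vertex 0.488 2.039 2.573
endloop
endfacet
facet normal 0.517 0.023 -0.856
outer loop
vertex 1.581 3.011 1.038
vertex 1.472 2.081 0.947
vertex 0.836 2.668 0.579
endloop
endfacet
facet normal -0.323 0.931 -0.171
outer loop
vertex 1.581 3.011 1.038
vertex 0.836 2.668 0.579
vertex 0.598 2.968 2.663
endloop
endfacet
facet normal -0.323 0.931 -0.171
outer loop
vertex 0.598 2.968 2.663
vertex 0.836 2.668 0.579
vertex -0.147 2.625 2.204
endloop
endfacet
facet normal -0.517 -0.022 0.856
outer loop
vertex 0.598 2.968 2.663
vertex -0.147 2.625 2.204
vertex 0.488 2.039 2.573
endloop
endfacet
facet normal 0.517 0.023 -0.856
outer loop
vertex 0.836 2.668 0.579
vertex 1.472 2.081 0.947
vertex 0.727 1.739 0.488
endloop
endfacet
facet normal -0.848 0.149 -0.509
outer loop
vertex 0.836 2.668 0.579
vertex 0.727 1.739 0.488
vertex -0.147 2.625 2.204
endloop
endfacet
facet normal -0.847 0.150 -0.509
outer loop
vertex -0.147 2.625 2.204
vertex 0.727 1.739 0.488
vertex -0.257 1.696 2.113
endloop
endfacet
facet normal -0.518 -0.022 0.855
outer loop
vertex -0.147 2.625 2.204
vertex -0.257 1.696 2.113
vertex 0.488 2.039 2.573
endloop
endfacet
facet normal 0.517 0.022 -0.856
outer loop
vertex 0.727 1.739 0.488
vertex 1.472 2.081 0.947
vertex 1.362 1.152 0.857
endloop
endfacet
facet normal -0.525 -0.781 -0.339
outer loop
vertex 0.727 1.739 0.488
vertex 1.362 1.152 0.857
vertex -0.257 1.696 2.113
endloop
endfacet
facet normal -0.525 -0.781 -0.338
outer loop
vertex -0.257 1.696 2.113
vertex 1.362 1.152 0.857
vertex 0.379 1.109 2.482
endloop
endfacet
facet normal -0.518 -0.023 0.855
outer loop
vertex -0.257 1.696 2.113
vertex 0.379 1.109 2.482
vertex 0.488 2.039 2.573
endloop
endfacet
facet normal 0.517 0.022 -0.856
outer loop
vertex 1.362 1.152 0.857
vertex 1.472 2.081 0.947
vertex 2.107 1.495 1.316
endloop
endfacet
facet normal 0.323 -0.931 0.171
outer loop
vertex 1.362 1.152 0.857
vertex 2.107 1.495 1.316
vertex 0.379 1.109 2.482
endloop
endfacet
facet normal 0.323 -0.931 0.171
outer loop
vertex 0.379 1.109 2.482
vertex 2.107 1.495 1.316
vertex 1.124 1.452 2.941
endloop
endfacet
facet normal -0.517 -0.023 0.856
outer loop
vertex 0.379 1.109 2.482
vertex 1.124 1.452 2.941
vertex 0.488 2.039 2.573
endloop
endfacet
facet normal 0.518 0.022 -0.855
outer loop
vertex 2.107 1.495 1.316
vertex 1.472 2.081 0.947
vertex 2.217 2.424 1.407
endloop
endfacet
facet normal 0.848 -0.150 0.509
outer loop
vertex 2.107 1.495 1.316
vertex 2.217 2.424 1.407
vertex 1.124 1.452 2.941
endloop
endfacet
facet normal 0.848 -0.149 0.509
outer loop
vertex 1.124 1.452 2.941
vertex 2.217 2.424 1.407
vertex 1.233 2.381 3.032
endloop
endfacet
facet normal -0.517 -0.023 0.856
outer loop
vertex 1.124 1.452 2.941
vertex 1.233 2.381 3.032
vertex 0.488 2.039 2.573
endloop
endfacet
facet normal -0.622 0.727 0.292
outer loop
vertex 1.558 -1.311 2.913
vertex 1.201 -1.847 3.486
vertex 1.876 -1.361 3.713
endloop
endfacet
facet normal -0.002 0.998 0.063
outer loop
vertex 1.558 -1.311 2.913
vertex 1.876 -1.361 3.713
vertex 2.411 -1.317 3.038
endloop
endfacet
facet normal 0.095 0.786 -0.611
outer loop
vertex 1.558 -1.311 2.913
vertex 2.411 -1.317 3.038
vertex 2.067 -1.776 2.394
endloop
endfacet
facet normal -0.464 0.384 -0.799
outer loop
vertex 1.558 -1.311 2.913
vertex 2.067 -1.776 2.394
vertex 1.319 -2.103 2.671
endloop
endfacet
facet normal -0.907 0.347 -0.240
outer loop
vertex 1.558 -1.311 2.913
vertex 1.319 -2.103 2.671
vertex 1.201 -1.847 3.486
endloop
endfacet
facet normal 0.521 0.719 0.460
outer loop
vertex 2.411 -1.317 3.038
vertex 1.876 -1.361 3.713
vertex 2.581 -1.857 3.689
endloop
endfacet
facet normal -0.481 0.280 0.831
outer loop
vertex 1.876 -1.361 3.713
vertex 1.201 -1.847 3.486
vertex 1.833 -2.184 3.966
endloop
endfacet
facet normal -0.942 -0.334 -0.031
outer loop
vertex 1.201 -1.847 3.486
vertex 1.319 -2.103 2.671
vertex 1.489 -2.643 3.322
endloop
endfacet
facet normal -0.226 -0.275 -0.934
outer loop
vertex 1.319 -2.103 2.671
vertex 2.067 -1.776 2.394
vertex 2.024 -2.599 2.647
endloop
endfacet
facet normal 0.679 0.376 -0.631
outer loop
vertex 2.067 -1.776 2.394
vertex 2.411 -1.317 3.038
vertex 2.699 -2.113 2.874
endloop
endfacet
facet normal 0.464 -0.384 0.799
outer loop
vertex 2.342 -2.649 3.447
vertex 2.581 -1.857 3.689
vertex 1.833 -2.184 3.966
endloop
endfacet
facet normal -0.095 -0.786 0.611
outer loop
vertex 2.342 -2.649 3.447
vertex 1.833 -2.184 3.966
vertex 1.489 -2.643 3.322
endloop
endfacet
facet normal 0.002 -0.998 -0.063
outer loop
vertex 2.342 -2.649 3.447
vertex 1.489 -2.643 3.322
vertex 2.024 -2.599 2.647
endloop
endfacet
facet normal 0.622 -0.727 -0.292
outer loop
vertex 2.342 -2.649 3.447
vertex 2.024 -2.599 2.647
vertex 2.699 -2.113 2.874
endloop
endfacet
facet normal 0.907 -0.347 0.240
outer loop
vertex 2.342 -2.649 3.447
vertex 2.699 -2.113 2.874
vertex 2.581 -1.857 3.689
endloop
endfacet
facet normal 0.226 0.275 0.934
outer loop
vertex 1.833 -2.184 3.966
vertex 2.581 -1.857 3.689
vertex 1.876 -1.361 3.713
endloop
endfacet
facet normal -0.679 -0.376 0.631
outer loop
vertex 1.489 -2.643 3.322
vertex 1.833 -2.184 3.966
vertex 1.201 -1.847 3.486
endloop
endfacet
facet normal -0.521 -0.719 -0.460
outer loop
vertex 2.024 -2.599 2.647
vertex 1.489 -2.643 3.322
vertex 1.319 -2.103 2.671
endloop
endfacet
facet normal 0.481 -0.280 -0.831
outer loop
vertex 2.699 -2.113 2.874
vertex 2.024 -2.599 2.647
vertex 2.067 -1.776 2.394
endloop
endfacet
facet normal 0.942 0.334 0.031
outer loop
vertex 2.581 -1.857 3.689
vertex 2.699 -2.113 2.874
vertex 2.411 -1.317 3.038
endloop
endfacet

endsolid


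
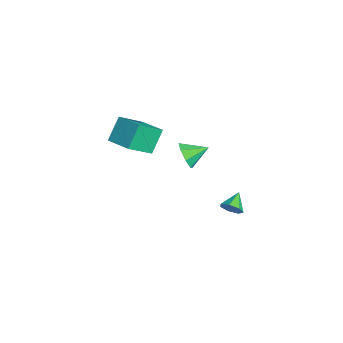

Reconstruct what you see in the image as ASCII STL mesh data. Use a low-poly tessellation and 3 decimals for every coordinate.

solid 
facet normal -0.858 -0.485 -0.170
outer loop
vertex -3.827 -3.929 5.135
vertex -4.443 -2.376 3.814
vertex -3.083 -4.774 3.795
endloop
endfacet
facet normal 0.290 -0.729 0.620
outer loop
vertex -1.617 -3.944 4.086
vertex -3.827 -3.929 5.135
vertex -3.083 -4.774 3.795
endloop
endfacet
facet normal -0.858 -0.485 -0.170
outer loop
vertex -3.083 -4.774 3.795
vertex -4.443 -2.376 3.814
vertex -3.699 -3.221 2.474
endloop
endfacet
facet normal 0.425 -0.483 -0.766
outer loop
vertex -3.699 -3.221 2.474
vertex -1.617 -3.944 4.086
vertex -3.083 -4.774 3.795
endloop
endfacet
facet normal -0.425 0.483 0.766
outer loop
vertex -3.827 -3.929 5.135
vertex -2.977 -1.546 4.105
vertex -4.443 -2.376 3.814
endloop
endfacet
facet normal 0.290 -0.729 0.620
outer loop
vertex -2.361 -3.099 5.426
vertex -3.827 -3.929 5.135
vertex -1.617 -3.944 4.086
endloop
endfacet
facet normal -0.425 0.483 0.766
outer loop
vertex -2.361 -3.099 5.426
vertex -2.977 -1.546 4.105
vertex -3.827 -3.929 5.135
endloop
endfacet
facet normal -0.290 0.729 -0.620
outer loop
vertex -4.443 -2.376 3.814
vertex -2.977 -1.546 4.105
vertex -3.699 -3.221 2.474
endloop
endfacet
facet normal 0.425 -0.483 -0.766
outer loop
vertex -2.233 -2.391 2.765
vertex -1.617 -3.944 4.086
vertex -3.699 -3.221 2.474
endloop
endfacet
facet normal -0.290 0.729 -0.620
outer loop
vertex -3.699 -3.221 2.474
vertex -2.977 -1.546 4.105
vertex -2.233 -2.391 2.765
endloop
endfacet
facet normal 0.858 0.485 0.170
outer loop
vertex -2.233 -2.391 2.765
vertex -2.361 -3.099 5.426
vertex -1.617 -3.944 4.086
endloop
endfacet
facet normal 0.858 0.485 0.170
outer loop
vertex -2.977 -1.546 4.105
vertex -2.361 -3.099 5.426
vertex -2.233 -2.391 2.765
endloop
endfacet
facet normal 0.693 -0.558 -0.456
outer loop
vertex -1.861 2.862 -3.387
vertex -2.409 2.529 -3.813
vertex -2.0 3.163 -3.967
endloop
endfacet
facet normal 0.291 0.876 0.385
outer loop
vertex -1.861 2.862 -3.387
vertex -2.0 3.163 -3.967
vertex -3.331 3.271 -3.207
endloop
endfacet
facet normal 0.694 -0.558 -0.455
outer loop
vertex -2.0 3.163 -3.967
vertex -2.409 2.529 -3.813
vertex -2.447 2.986 -4.431
endloop
endfacet
facet normal -0.084 0.955 -0.283
outer loop
vertex -2.0 3.163 -3.967
vertex -2.447 2.986 -4.431
vertex -3.331 3.271 -3.207
endloop
endfacet
facet normal 0.693 -0.558 -0.456
outer loop
vertex -2.447 2.986 -4.431
vertex -2.409 2.529 -3.813
vertex -2.866 2.465 -4.43
endloop
endfacet
facet normal -0.636 0.511 -0.578
outer loop
vertex -2.447 2.986 -4.431
vertex -2.866 2.465 -4.43
vertex -3.331 3.271 -3.207
endloop
endfacet
facet normal 0.694 -0.558 -0.456
outer loop
vertex -2.866 2.465 -4.43
vertex -2.409 2.529 -3.813
vertex -2.94 1.992 -3.964
endloop
endfacet
facet normal -0.952 -0.126 -0.279
outer loop
vertex -2.866 2.465 -4.43
vertex -2.94 1.992 -3.964
vertex -3.331 3.271 -3.207
endloop
endfacet
facet normal 0.694 -0.558 -0.455
outer loop
vertex -2.94 1.992 -3.964
vertex -2.409 2.529 -3.813
vertex -2.615 1.923 -3.384
endloop
endfacet
facet normal -0.792 -0.472 0.388
outer loop
vertex -2.94 1.992 -3.964
vertex -2.615 1.923 -3.384
vertex -3.331 3.271 -3.207
endloop
endfacet
facet normal 0.692 -0.559 -0.457
outer loop
vertex -2.615 1.923 -3.384
vertex -2.409 2.529 -3.813
vertex -2.134 2.31 -3.128
endloop
endfacet
facet normal -0.276 -0.268 0.923
outer loop
vertex -2.615 1.923 -3.384
vertex -2.134 2.31 -3.128
vertex -3.331 3.271 -3.207
endloop
endfacet
facet normal 0.694 -0.557 -0.457
outer loop
vertex -2.134 2.31 -3.128
vertex -2.409 2.529 -3.813
vertex -1.861 2.862 -3.387
endloop
endfacet
facet normal 0.205 0.331 0.921
outer loop
vertex -2.134 2.31 -3.128
vertex -1.861 2.862 -3.387
vertex -3.331 3.271 -3.207
endloop
endfacet
facet normal -0.091 -0.923 -0.373
outer loop
vertex -1.999 -0.03 1.094
vertex -2.427 -0.328 1.935
vertex -2.753 0.05 1.08
endloop
endfacet
facet normal 0.096 0.802 -0.590
outer loop
vertex -1.999 -0.03 1.094
vertex -2.753 0.05 1.08
vertex -2.293 1.028 2.485
endloop
endfacet
facet normal -0.091 -0.923 -0.373
outer loop
vertex -2.753 0.05 1.08
vertex -2.427 -0.328 1.935
vertex -3.315 -0.092 1.568
endloop
endfacet
facet normal -0.516 0.773 -0.369
outer loop
vertex -2.753 0.05 1.08
vertex -3.315 -0.092 1.568
vertex -2.293 1.028 2.485
endloop
endfacet
facet normal -0.090 -0.923 -0.375
outer loop
vertex -3.315 -0.092 1.568
vertex -2.427 -0.328 1.935
vertex -3.357 -0.373 2.27
endloop
endfacet
facet normal -0.796 0.577 0.183
outer loop
vertex -3.315 -0.092 1.568
vertex -3.357 -0.373 2.27
vertex -2.293 1.028 2.485
endloop
endfacet
facet normal -0.090 -0.923 -0.373
outer loop
vertex -3.357 -0.373 2.27
vertex -2.427 -0.328 1.935
vertex -2.854 -0.627 2.777
endloop
endfacet
facet normal -0.583 0.329 0.743
outer loop
vertex -3.357 -0.373 2.27
vertex -2.854 -0.627 2.777
vertex -2.293 1.028 2.485
endloop
endfacet
facet normal -0.092 -0.923 -0.374
outer loop
vertex -2.854 -0.627 2.777
vertex -2.427 -0.328 1.935
vertex -2.101 -0.707 2.79
endloop
endfacet
facet normal 0.001 0.173 0.985
outer loop
vertex -2.854 -0.627 2.777
vertex -2.101 -0.707 2.79
vertex -2.293 1.028 2.485
endloop
endfacet
facet normal -0.090 -0.923 -0.375
outer loop
vertex -2.101 -0.707 2.79
vertex -2.427 -0.328 1.935
vertex -1.538 -0.564 2.303
endloop
endfacet
facet normal 0.611 0.202 0.766
outer loop
vertex -2.101 -0.707 2.79
vertex -1.538 -0.564 2.303
vertex -2.293 1.028 2.485
endloop
endfacet
facet normal -0.091 -0.923 -0.373
outer loop
vertex -1.538 -0.564 2.303
vertex -2.427 -0.328 1.935
vertex -1.496 -0.284 1.6
endloop
endfacet
facet normal 0.892 0.399 0.212
outer loop
vertex -1.538 -0.564 2.303
vertex -1.496 -0.284 1.6
vertex -2.293 1.028 2.485
endloop
endfacet
facet normal -0.091 -0.923 -0.373
outer loop
vertex -1.496 -0.284 1.6
vertex -2.427 -0.328 1.935
vertex -1.999 -0.03 1.094
endloop
endfacet
facet normal 0.678 0.647 -0.349
outer loop
vertex -1.496 -0.284 1.6
vertex -1.999 -0.03 1.094
vertex -2.293 1.028 2.485
endloop
endfacet

endsolid


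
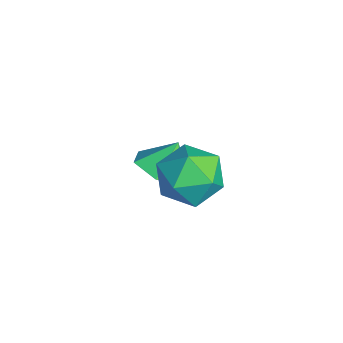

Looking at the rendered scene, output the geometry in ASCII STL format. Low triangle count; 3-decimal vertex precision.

solid 
facet normal -0.701 0.642 0.312
outer loop
vertex 1.383 -0.736 -0.675
vertex 1.222 -1.393 0.315
vertex 2.03 -0.507 0.308
endloop
endfacet
facet normal -0.211 0.973 -0.088
outer loop
vertex 1.383 -0.736 -0.675
vertex 2.03 -0.507 0.308
vertex 2.552 -0.491 -0.771
endloop
endfacet
facet normal -0.197 0.657 -0.727
outer loop
vertex 1.383 -0.736 -0.675
vertex 2.552 -0.491 -0.771
vertex 2.068 -1.367 -1.431
endloop
endfacet
facet normal -0.678 0.130 -0.723
outer loop
vertex 1.383 -0.736 -0.675
vertex 2.068 -1.367 -1.431
vertex 1.246 -1.924 -0.76
endloop
endfacet
facet normal -0.989 0.120 -0.081
outer loop
vertex 1.383 -0.736 -0.675
vertex 1.246 -1.924 -0.76
vertex 1.222 -1.393 0.315
endloop
endfacet
facet normal 0.426 0.878 0.219
outer loop
vertex 2.552 -0.491 -0.771
vertex 2.03 -0.507 0.308
vertex 3.114 -0.996 0.16
endloop
endfacet
facet normal -0.366 0.341 0.866
outer loop
vertex 2.03 -0.507 0.308
vertex 1.222 -1.393 0.315
vertex 2.292 -1.553 0.831
endloop
endfacet
facet normal -0.833 -0.503 0.230
outer loop
vertex 1.222 -1.393 0.315
vertex 1.246 -1.924 -0.76
vertex 1.808 -2.429 0.171
endloop
endfacet
facet normal -0.330 -0.487 -0.809
outer loop
vertex 1.246 -1.924 -0.76
vertex 2.068 -1.367 -1.431
vertex 2.33 -2.413 -0.908
endloop
endfacet
facet normal 0.448 0.367 -0.815
outer loop
vertex 2.068 -1.367 -1.431
vertex 2.552 -0.491 -0.771
vertex 3.138 -1.527 -0.915
endloop
endfacet
facet normal 0.678 -0.130 0.723
outer loop
vertex 2.977 -2.184 0.075
vertex 3.114 -0.996 0.16
vertex 2.292 -1.553 0.831
endloop
endfacet
facet normal 0.197 -0.657 0.727
outer loop
vertex 2.977 -2.184 0.075
vertex 2.292 -1.553 0.831
vertex 1.808 -2.429 0.171
endloop
endfacet
facet normal 0.211 -0.973 0.088
outer loop
vertex 2.977 -2.184 0.075
vertex 1.808 -2.429 0.171
vertex 2.33 -2.413 -0.908
endloop
endfacet
facet normal 0.701 -0.642 -0.312
outer loop
vertex 2.977 -2.184 0.075
vertex 2.33 -2.413 -0.908
vertex 3.138 -1.527 -0.915
endloop
endfacet
facet normal 0.989 -0.120 0.081
outer loop
vertex 2.977 -2.184 0.075
vertex 3.138 -1.527 -0.915
vertex 3.114 -0.996 0.16
endloop
endfacet
facet normal 0.330 0.487 0.809
outer loop
vertex 2.292 -1.553 0.831
vertex 3.114 -0.996 0.16
vertex 2.03 -0.507 0.308
endloop
endfacet
facet normal -0.448 -0.367 0.815
outer loop
vertex 1.808 -2.429 0.171
vertex 2.292 -1.553 0.831
vertex 1.222 -1.393 0.315
endloop
endfacet
facet normal -0.426 -0.878 -0.219
outer loop
vertex 2.33 -2.413 -0.908
vertex 1.808 -2.429 0.171
vertex 1.246 -1.924 -0.76
endloop
endfacet
facet normal 0.366 -0.341 -0.866
outer loop
vertex 3.138 -1.527 -0.915
vertex 2.33 -2.413 -0.908
vertex 2.068 -1.367 -1.431
endloop
endfacet
facet normal 0.833 0.503 -0.230
outer loop
vertex 3.114 -0.996 0.16
vertex 3.138 -1.527 -0.915
vertex 2.552 -0.491 -0.771
endloop
endfacet
facet normal 0.173 -0.529 -0.831
outer loop
vertex -0.376 -1.937 -3.102
vertex -1.27 -1.576 -3.518
vertex -0.373 -1.051 -3.665
endloop
endfacet
facet normal 0.700 0.381 0.604
outer loop
vertex -0.376 -1.937 -3.102
vertex -0.373 -1.051 -3.665
vertex -1.49 -0.904 -2.462
endloop
endfacet
facet normal 0.173 -0.529 -0.831
outer loop
vertex -0.373 -1.051 -3.665
vertex -1.27 -1.576 -3.518
vertex -1.267 -0.69 -4.081
endloop
endfacet
facet normal 0.302 0.939 0.166
outer loop
vertex -0.373 -1.051 -3.665
vertex -1.267 -0.69 -4.081
vertex -1.49 -0.904 -2.462
endloop
endfacet
facet normal 0.172 -0.529 -0.831
outer loop
vertex -1.267 -0.69 -4.081
vertex -1.27 -1.576 -3.518
vertex -2.164 -1.215 -3.933
endloop
endfacet
facet normal -0.499 0.865 0.046
outer loop
vertex -1.267 -0.69 -4.081
vertex -2.164 -1.215 -3.933
vertex -1.49 -0.904 -2.462
endloop
endfacet
facet normal 0.172 -0.529 -0.831
outer loop
vertex -2.164 -1.215 -3.933
vertex -1.27 -1.576 -3.518
vertex -2.168 -2.101 -3.37
endloop
endfacet
facet normal -0.902 0.235 0.363
outer loop
vertex -2.164 -1.215 -3.933
vertex -2.168 -2.101 -3.37
vertex -1.49 -0.904 -2.462
endloop
endfacet
facet normal 0.173 -0.529 -0.831
outer loop
vertex -2.168 -2.101 -3.37
vertex -1.27 -1.576 -3.518
vertex -1.274 -2.462 -2.954
endloop
endfacet
facet normal -0.503 -0.323 0.801
outer loop
vertex -2.168 -2.101 -3.37
vertex -1.274 -2.462 -2.954
vertex -1.49 -0.904 -2.462
endloop
endfacet
facet normal 0.173 -0.529 -0.831
outer loop
vertex -1.274 -2.462 -2.954
vertex -1.27 -1.576 -3.518
vertex -0.376 -1.937 -3.102
endloop
endfacet
facet normal 0.298 -0.250 0.921
outer loop
vertex -1.274 -2.462 -2.954
vertex -0.376 -1.937 -3.102
vertex -1.49 -0.904 -2.462
endloop
endfacet

endsolid


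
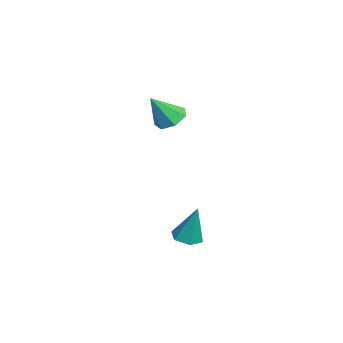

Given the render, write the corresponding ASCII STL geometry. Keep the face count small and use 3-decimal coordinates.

solid 
facet normal -0.243 0.529 -0.813
outer loop
vertex 0.898 2.96 1.19
vertex 0.502 2.399 0.943
vertex 0.29 2.954 1.368
endloop
endfacet
facet normal 0.228 0.558 0.798
outer loop
vertex 0.898 2.96 1.19
vertex 0.29 2.954 1.368
vertex 0.858 1.621 2.137
endloop
endfacet
facet normal -0.242 0.530 -0.813
outer loop
vertex 0.29 2.954 1.368
vertex 0.502 2.399 0.943
vertex -0.159 2.53 1.225
endloop
endfacet
facet normal -0.506 0.259 0.823
outer loop
vertex 0.29 2.954 1.368
vertex -0.159 2.53 1.225
vertex 0.858 1.621 2.137
endloop
endfacet
facet normal -0.242 0.530 -0.813
outer loop
vertex -0.159 2.53 1.225
vertex 0.502 2.399 0.943
vertex -0.11 2.008 0.87
endloop
endfacet
facet normal -0.784 -0.398 0.477
outer loop
vertex -0.159 2.53 1.225
vertex -0.11 2.008 0.87
vertex 0.858 1.621 2.137
endloop
endfacet
facet normal -0.241 0.530 -0.813
outer loop
vertex -0.11 2.008 0.87
vertex 0.502 2.399 0.943
vertex 0.4 1.78 0.57
endloop
endfacet
facet normal -0.397 -0.918 0.023
outer loop
vertex -0.11 2.008 0.87
vertex 0.4 1.78 0.57
vertex 0.858 1.621 2.137
endloop
endfacet
facet normal -0.244 0.530 -0.812
outer loop
vertex 0.4 1.78 0.57
vertex 0.502 2.399 0.943
vertex 0.986 2.019 0.55
endloop
endfacet
facet normal 0.364 -0.910 -0.199
outer loop
vertex 0.4 1.78 0.57
vertex 0.986 2.019 0.55
vertex 0.858 1.621 2.137
endloop
endfacet
facet normal -0.243 0.530 -0.812
outer loop
vertex 0.986 2.019 0.55
vertex 0.502 2.399 0.943
vertex 1.208 2.545 0.827
endloop
endfacet
facet normal 0.925 -0.380 -0.021
outer loop
vertex 0.986 2.019 0.55
vertex 1.208 2.545 0.827
vertex 0.858 1.621 2.137
endloop
endfacet
facet normal -0.243 0.529 -0.813
outer loop
vertex 1.208 2.545 0.827
vertex 0.502 2.399 0.943
vertex 0.898 2.96 1.19
endloop
endfacet
facet normal 0.863 0.274 0.424
outer loop
vertex 1.208 2.545 0.827
vertex 0.898 2.96 1.19
vertex 0.858 1.621 2.137
endloop
endfacet
facet normal -0.153 -0.229 -0.961
outer loop
vertex 4.166 2.992 -4.127
vertex 3.543 2.909 -4.008
vertex 3.762 3.485 -4.18
endloop
endfacet
facet normal 0.769 0.636 0.055
outer loop
vertex 4.166 2.992 -4.127
vertex 3.762 3.485 -4.18
vertex 3.797 3.291 -2.412
endloop
endfacet
facet normal -0.154 -0.229 -0.961
outer loop
vertex 3.762 3.485 -4.18
vertex 3.543 2.909 -4.008
vertex 3.139 3.403 -4.061
endloop
endfacet
facet normal -0.109 0.988 0.111
outer loop
vertex 3.762 3.485 -4.18
vertex 3.139 3.403 -4.061
vertex 3.797 3.291 -2.412
endloop
endfacet
facet normal -0.154 -0.229 -0.961
outer loop
vertex 3.139 3.403 -4.061
vertex 3.543 2.909 -4.008
vertex 2.92 2.827 -3.889
endloop
endfacet
facet normal -0.831 0.424 0.360
outer loop
vertex 3.139 3.403 -4.061
vertex 2.92 2.827 -3.889
vertex 3.797 3.291 -2.412
endloop
endfacet
facet normal -0.153 -0.230 -0.961
outer loop
vertex 2.92 2.827 -3.889
vertex 3.543 2.909 -4.008
vertex 3.324 2.333 -3.835
endloop
endfacet
facet normal -0.673 -0.490 0.554
outer loop
vertex 2.92 2.827 -3.889
vertex 3.324 2.333 -3.835
vertex 3.797 3.291 -2.412
endloop
endfacet
facet normal -0.153 -0.231 -0.961
outer loop
vertex 3.324 2.333 -3.835
vertex 3.543 2.909 -4.008
vertex 3.947 2.416 -3.954
endloop
endfacet
facet normal 0.207 -0.842 0.498
outer loop
vertex 3.324 2.333 -3.835
vertex 3.947 2.416 -3.954
vertex 3.797 3.291 -2.412
endloop
endfacet
facet normal -0.153 -0.231 -0.961
outer loop
vertex 3.947 2.416 -3.954
vertex 3.543 2.909 -4.008
vertex 4.166 2.992 -4.127
endloop
endfacet
facet normal 0.928 -0.278 0.248
outer loop
vertex 3.947 2.416 -3.954
vertex 4.166 2.992 -4.127
vertex 3.797 3.291 -2.412
endloop
endfacet

endsolid


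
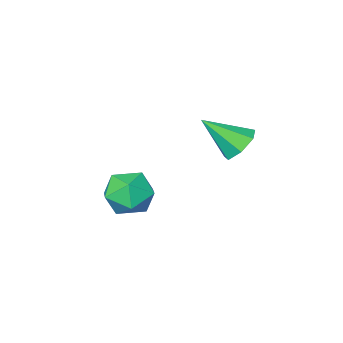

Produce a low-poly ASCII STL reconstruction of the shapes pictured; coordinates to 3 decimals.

solid 
facet normal -0.884 0.269 0.382
outer loop
vertex 1.661 -1.804 -4.093
vertex 1.99 -1.823 -3.319
vertex 2.012 -1.112 -3.769
endloop
endfacet
facet normal -0.800 0.534 -0.274
outer loop
vertex 1.661 -1.804 -4.093
vertex 2.012 -1.112 -3.769
vertex 2.151 -1.316 -4.572
endloop
endfacet
facet normal -0.693 -0.012 -0.721
outer loop
vertex 1.661 -1.804 -4.093
vertex 2.151 -1.316 -4.572
vertex 2.216 -2.154 -4.62
endloop
endfacet
facet normal -0.711 -0.616 -0.340
outer loop
vertex 1.661 -1.804 -4.093
vertex 2.216 -2.154 -4.62
vertex 2.117 -2.467 -3.845
endloop
endfacet
facet normal -0.829 -0.443 0.342
outer loop
vertex 1.661 -1.804 -4.093
vertex 2.117 -2.467 -3.845
vertex 1.99 -1.823 -3.319
endloop
endfacet
facet normal -0.212 0.938 -0.275
outer loop
vertex 2.151 -1.316 -4.572
vertex 2.012 -1.112 -3.769
vertex 2.783 -1.033 -4.095
endloop
endfacet
facet normal -0.349 0.509 0.787
outer loop
vertex 2.012 -1.112 -3.769
vertex 1.99 -1.823 -3.319
vertex 2.684 -1.346 -3.32
endloop
endfacet
facet normal -0.258 -0.641 0.723
outer loop
vertex 1.99 -1.823 -3.319
vertex 2.117 -2.467 -3.845
vertex 2.749 -2.184 -3.368
endloop
endfacet
facet normal -0.067 -0.922 -0.381
outer loop
vertex 2.117 -2.467 -3.845
vertex 2.216 -2.154 -4.62
vertex 2.888 -2.388 -4.171
endloop
endfacet
facet normal -0.039 0.054 -0.998
outer loop
vertex 2.216 -2.154 -4.62
vertex 2.151 -1.316 -4.572
vertex 2.91 -1.677 -4.621
endloop
endfacet
facet normal 0.711 0.616 0.340
outer loop
vertex 3.239 -1.696 -3.847
vertex 2.783 -1.033 -4.095
vertex 2.684 -1.346 -3.32
endloop
endfacet
facet normal 0.693 0.012 0.721
outer loop
vertex 3.239 -1.696 -3.847
vertex 2.684 -1.346 -3.32
vertex 2.749 -2.184 -3.368
endloop
endfacet
facet normal 0.800 -0.534 0.274
outer loop
vertex 3.239 -1.696 -3.847
vertex 2.749 -2.184 -3.368
vertex 2.888 -2.388 -4.171
endloop
endfacet
facet normal 0.884 -0.269 -0.382
outer loop
vertex 3.239 -1.696 -3.847
vertex 2.888 -2.388 -4.171
vertex 2.91 -1.677 -4.621
endloop
endfacet
facet normal 0.829 0.443 -0.342
outer loop
vertex 3.239 -1.696 -3.847
vertex 2.91 -1.677 -4.621
vertex 2.783 -1.033 -4.095
endloop
endfacet
facet normal 0.067 0.922 0.381
outer loop
vertex 2.684 -1.346 -3.32
vertex 2.783 -1.033 -4.095
vertex 2.012 -1.112 -3.769
endloop
endfacet
facet normal 0.039 -0.054 0.998
outer loop
vertex 2.749 -2.184 -3.368
vertex 2.684 -1.346 -3.32
vertex 1.99 -1.823 -3.319
endloop
endfacet
facet normal 0.212 -0.938 0.275
outer loop
vertex 2.888 -2.388 -4.171
vertex 2.749 -2.184 -3.368
vertex 2.117 -2.467 -3.845
endloop
endfacet
facet normal 0.349 -0.509 -0.787
outer loop
vertex 2.91 -1.677 -4.621
vertex 2.888 -2.388 -4.171
vertex 2.216 -2.154 -4.62
endloop
endfacet
facet normal 0.258 0.641 -0.723
outer loop
vertex 2.783 -1.033 -4.095
vertex 2.91 -1.677 -4.621
vertex 2.151 -1.316 -4.572
endloop
endfacet
facet normal -0.602 0.463 -0.651
outer loop
vertex 1.104 0.987 -1.467
vertex 0.784 1.243 -0.989
vertex 1.287 1.471 -1.292
endloop
endfacet
facet normal 0.902 -0.203 -0.382
outer loop
vertex 1.104 0.987 -1.467
vertex 1.287 1.471 -1.292
vertex 1.596 0.617 -0.111
endloop
endfacet
facet normal -0.602 0.464 -0.650
outer loop
vertex 1.287 1.471 -1.292
vertex 0.784 1.243 -0.989
vertex 1.092 1.784 -0.888
endloop
endfacet
facet normal 0.892 0.443 0.087
outer loop
vertex 1.287 1.471 -1.292
vertex 1.092 1.784 -0.888
vertex 1.596 0.617 -0.111
endloop
endfacet
facet normal -0.602 0.464 -0.650
outer loop
vertex 1.092 1.784 -0.888
vertex 0.784 1.243 -0.989
vertex 0.665 1.689 -0.56
endloop
endfacet
facet normal 0.386 0.621 0.682
outer loop
vertex 1.092 1.784 -0.888
vertex 0.665 1.689 -0.56
vertex 1.596 0.617 -0.111
endloop
endfacet
facet normal -0.601 0.465 -0.650
outer loop
vertex 0.665 1.689 -0.56
vertex 0.784 1.243 -0.989
vertex 0.327 1.259 -0.555
endloop
endfacet
facet normal -0.234 0.195 0.952
outer loop
vertex 0.665 1.689 -0.56
vertex 0.327 1.259 -0.555
vertex 1.596 0.617 -0.111
endloop
endfacet
facet normal -0.601 0.464 -0.650
outer loop
vertex 0.327 1.259 -0.555
vertex 0.784 1.243 -0.989
vertex 0.334 0.817 -0.877
endloop
endfacet
facet normal -0.503 -0.514 0.695
outer loop
vertex 0.327 1.259 -0.555
vertex 0.334 0.817 -0.877
vertex 1.596 0.617 -0.111
endloop
endfacet
facet normal -0.602 0.465 -0.650
outer loop
vertex 0.334 0.817 -0.877
vertex 0.784 1.243 -0.989
vertex 0.679 0.696 -1.283
endloop
endfacet
facet normal -0.217 -0.970 0.105
outer loop
vertex 0.334 0.817 -0.877
vertex 0.679 0.696 -1.283
vertex 1.596 0.617 -0.111
endloop
endfacet
facet normal -0.600 0.465 -0.651
outer loop
vertex 0.679 0.696 -1.283
vertex 0.784 1.243 -0.989
vertex 1.104 0.987 -1.467
endloop
endfacet
facet normal 0.408 -0.833 -0.375
outer loop
vertex 0.679 0.696 -1.283
vertex 1.104 0.987 -1.467
vertex 1.596 0.617 -0.111
endloop
endfacet

endsolid


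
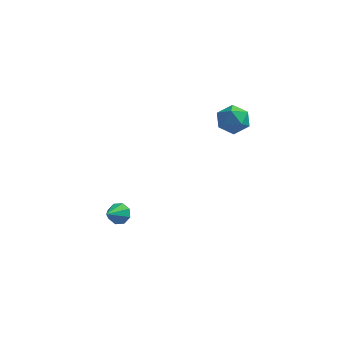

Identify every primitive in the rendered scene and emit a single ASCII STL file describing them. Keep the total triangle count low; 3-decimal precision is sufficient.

solid 
facet normal 0.212 0.232 0.949
outer loop
vertex 1.819 1.995 4.168
vertex 2.005 1.022 4.364
vertex 2.751 1.625 4.05
endloop
endfacet
facet normal 0.372 0.774 0.513
outer loop
vertex 1.819 1.995 4.168
vertex 2.751 1.625 4.05
vertex 2.37 2.262 3.365
endloop
endfacet
facet normal -0.224 0.960 0.166
outer loop
vertex 1.819 1.995 4.168
vertex 2.37 2.262 3.365
vertex 1.389 2.052 3.257
endloop
endfacet
facet normal -0.751 0.534 0.388
outer loop
vertex 1.819 1.995 4.168
vertex 1.389 2.052 3.257
vertex 1.163 1.286 3.874
endloop
endfacet
facet normal -0.481 0.084 0.872
outer loop
vertex 1.819 1.995 4.168
vertex 1.163 1.286 3.874
vertex 2.005 1.022 4.364
endloop
endfacet
facet normal 0.842 0.538 0.032
outer loop
vertex 2.37 2.262 3.365
vertex 2.751 1.625 4.05
vertex 2.897 1.454 3.066
endloop
endfacet
facet normal 0.584 -0.339 0.738
outer loop
vertex 2.751 1.625 4.05
vertex 2.005 1.022 4.364
vertex 2.671 0.688 3.683
endloop
endfacet
facet normal -0.538 -0.578 0.613
outer loop
vertex 2.005 1.022 4.364
vertex 1.163 1.286 3.874
vertex 1.69 0.478 3.575
endloop
endfacet
facet normal -0.974 0.150 -0.171
outer loop
vertex 1.163 1.286 3.874
vertex 1.389 2.052 3.257
vertex 1.309 1.115 2.89
endloop
endfacet
facet normal -0.121 0.839 -0.530
outer loop
vertex 1.389 2.052 3.257
vertex 2.37 2.262 3.365
vertex 2.055 1.718 2.576
endloop
endfacet
facet normal 0.751 -0.534 -0.388
outer loop
vertex 2.241 0.745 2.772
vertex 2.897 1.454 3.066
vertex 2.671 0.688 3.683
endloop
endfacet
facet normal 0.224 -0.960 -0.166
outer loop
vertex 2.241 0.745 2.772
vertex 2.671 0.688 3.683
vertex 1.69 0.478 3.575
endloop
endfacet
facet normal -0.372 -0.774 -0.513
outer loop
vertex 2.241 0.745 2.772
vertex 1.69 0.478 3.575
vertex 1.309 1.115 2.89
endloop
endfacet
facet normal -0.212 -0.232 -0.949
outer loop
vertex 2.241 0.745 2.772
vertex 1.309 1.115 2.89
vertex 2.055 1.718 2.576
endloop
endfacet
facet normal 0.481 -0.084 -0.872
outer loop
vertex 2.241 0.745 2.772
vertex 2.055 1.718 2.576
vertex 2.897 1.454 3.066
endloop
endfacet
facet normal 0.974 -0.150 0.171
outer loop
vertex 2.671 0.688 3.683
vertex 2.897 1.454 3.066
vertex 2.751 1.625 4.05
endloop
endfacet
facet normal 0.121 -0.839 0.530
outer loop
vertex 1.69 0.478 3.575
vertex 2.671 0.688 3.683
vertex 2.005 1.022 4.364
endloop
endfacet
facet normal -0.842 -0.538 -0.032
outer loop
vertex 1.309 1.115 2.89
vertex 1.69 0.478 3.575
vertex 1.163 1.286 3.874
endloop
endfacet
facet normal -0.584 0.339 -0.738
outer loop
vertex 2.055 1.718 2.576
vertex 1.309 1.115 2.89
vertex 1.389 2.052 3.257
endloop
endfacet
facet normal 0.538 0.578 -0.613
outer loop
vertex 2.897 1.454 3.066
vertex 2.055 1.718 2.576
vertex 2.37 2.262 3.365
endloop
endfacet
facet normal 0.214 0.819 -0.532
outer loop
vertex -3.26 -1.094 -4.359
vertex -3.687 -0.704 -3.93
vertex -2.99 -0.884 -3.927
endloop
endfacet
facet normal 0.676 -0.734 -0.066
outer loop
vertex -3.26 -1.094 -4.359
vertex -2.99 -0.884 -3.927
vertex -3.993 -1.876 -3.17
endloop
endfacet
facet normal 0.214 0.820 -0.531
outer loop
vertex -2.99 -0.884 -3.927
vertex -3.687 -0.704 -3.93
vertex -3.128 -0.569 -3.496
endloop
endfacet
facet normal 0.766 -0.377 0.521
outer loop
vertex -2.99 -0.884 -3.927
vertex -3.128 -0.569 -3.496
vertex -3.993 -1.876 -3.17
endloop
endfacet
facet normal 0.215 0.819 -0.531
outer loop
vertex -3.128 -0.569 -3.496
vertex -3.687 -0.704 -3.93
vertex -3.593 -0.333 -3.32
endloop
endfacet
facet normal 0.354 -0.001 0.935
outer loop
vertex -3.128 -0.569 -3.496
vertex -3.593 -0.333 -3.32
vertex -3.993 -1.876 -3.17
endloop
endfacet
facet normal 0.214 0.820 -0.531
outer loop
vertex -3.593 -0.333 -3.32
vertex -3.687 -0.704 -3.93
vertex -4.114 -0.314 -3.5
endloop
endfacet
facet normal -0.316 0.173 0.933
outer loop
vertex -3.593 -0.333 -3.32
vertex -4.114 -0.314 -3.5
vertex -3.993 -1.876 -3.17
endloop
endfacet
facet normal 0.214 0.820 -0.531
outer loop
vertex -4.114 -0.314 -3.5
vertex -3.687 -0.704 -3.93
vertex -4.384 -0.523 -3.932
endloop
endfacet
facet normal -0.856 0.042 0.515
outer loop
vertex -4.114 -0.314 -3.5
vertex -4.384 -0.523 -3.932
vertex -3.993 -1.876 -3.17
endloop
endfacet
facet normal 0.214 0.820 -0.531
outer loop
vertex -4.384 -0.523 -3.932
vertex -3.687 -0.704 -3.93
vertex -4.246 -0.838 -4.363
endloop
endfacet
facet normal -0.946 -0.315 -0.073
outer loop
vertex -4.384 -0.523 -3.932
vertex -4.246 -0.838 -4.363
vertex -3.993 -1.876 -3.17
endloop
endfacet
facet normal 0.215 0.820 -0.531
outer loop
vertex -4.246 -0.838 -4.363
vertex -3.687 -0.704 -3.93
vertex -3.78 -1.075 -4.54
endloop
endfacet
facet normal -0.536 -0.690 -0.487
outer loop
vertex -4.246 -0.838 -4.363
vertex -3.78 -1.075 -4.54
vertex -3.993 -1.876 -3.17
endloop
endfacet
facet normal 0.215 0.820 -0.531
outer loop
vertex -3.78 -1.075 -4.54
vertex -3.687 -0.704 -3.93
vertex -3.26 -1.094 -4.359
endloop
endfacet
facet normal 0.137 -0.864 -0.484
outer loop
vertex -3.78 -1.075 -4.54
vertex -3.26 -1.094 -4.359
vertex -3.993 -1.876 -3.17
endloop
endfacet

endsolid
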